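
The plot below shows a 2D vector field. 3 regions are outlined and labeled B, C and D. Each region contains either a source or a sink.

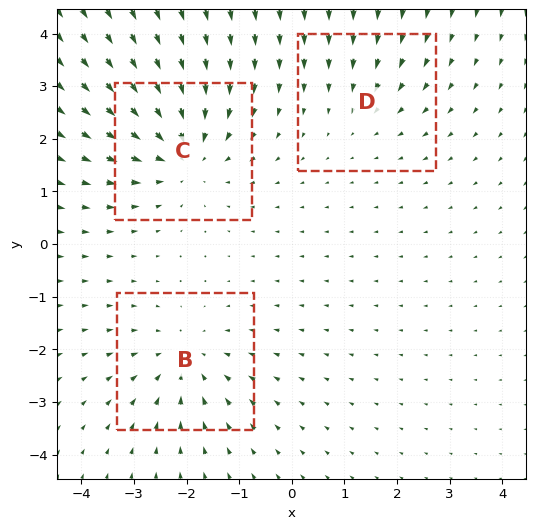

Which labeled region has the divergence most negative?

C

Divergence at each region's feature centre — B: about -3, C: about -4, D: about -2. Region C is most negative.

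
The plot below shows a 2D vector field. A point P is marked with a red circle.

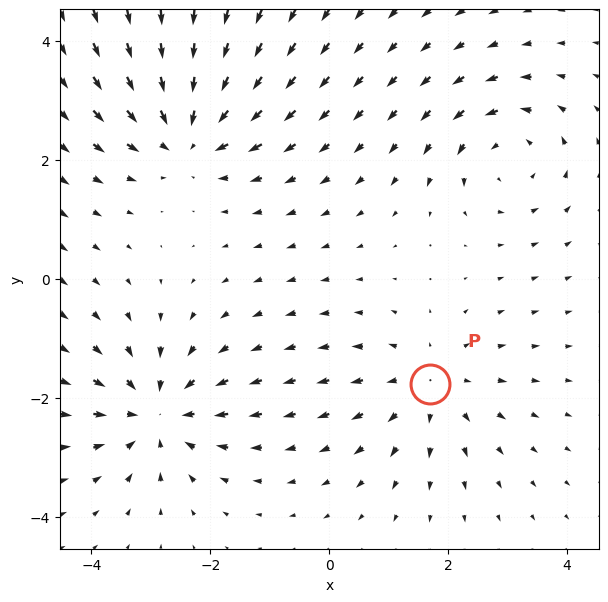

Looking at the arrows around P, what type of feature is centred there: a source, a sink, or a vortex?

At P (1.7, -1.8) the arrows spread outward. Divergence about +4, curl ≈0 — positive divergence with near-zero curl is a source.

source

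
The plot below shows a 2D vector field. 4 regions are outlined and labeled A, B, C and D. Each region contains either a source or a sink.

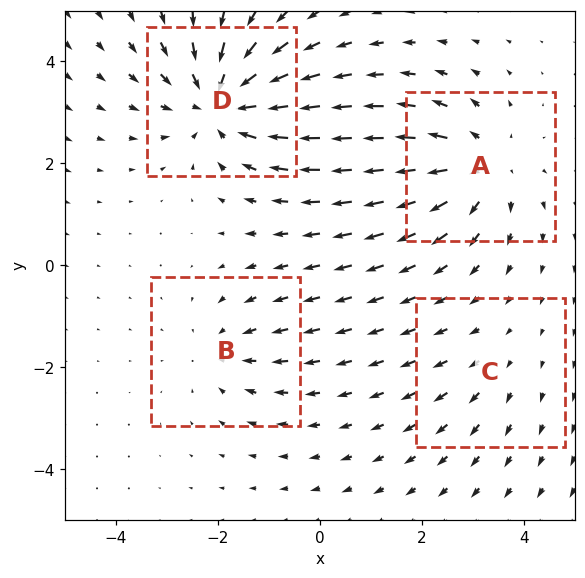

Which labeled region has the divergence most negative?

Divergence at each region's feature centre — A: about +5, B: about -3, C: about +2, D: about -6. Region D is most negative.

D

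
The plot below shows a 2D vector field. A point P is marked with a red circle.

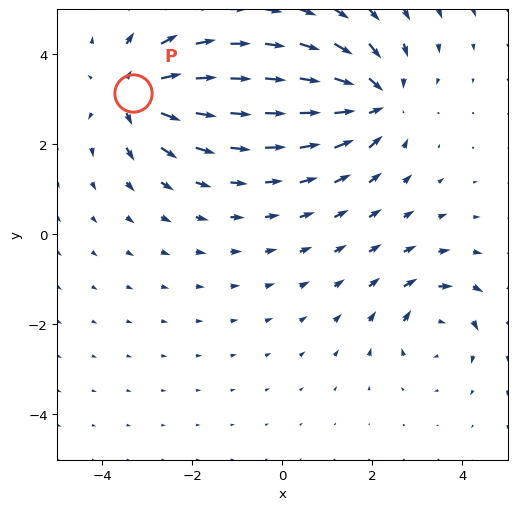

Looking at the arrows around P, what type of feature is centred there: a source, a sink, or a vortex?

source

At P (-3.3, 3.1) the arrows spread outward. Divergence about +6, curl ≈0 — positive divergence with near-zero curl is a source.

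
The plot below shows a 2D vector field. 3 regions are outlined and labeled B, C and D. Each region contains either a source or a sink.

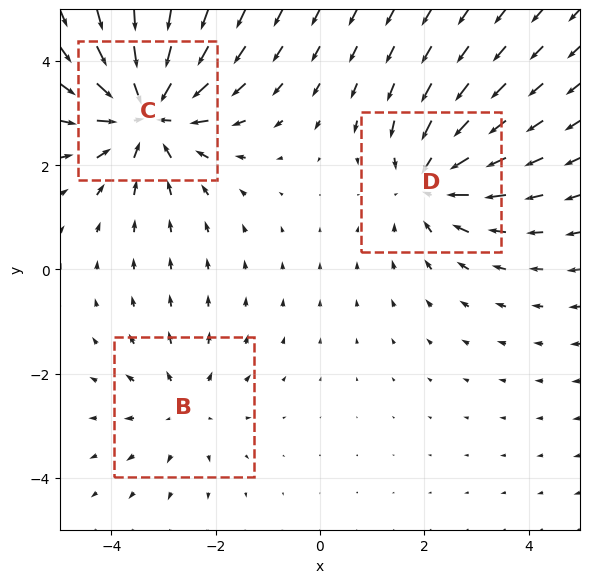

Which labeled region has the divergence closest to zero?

B

Divergence at each region's feature centre — B: about +2, C: about -4, D: about -3. Region B is closest to zero.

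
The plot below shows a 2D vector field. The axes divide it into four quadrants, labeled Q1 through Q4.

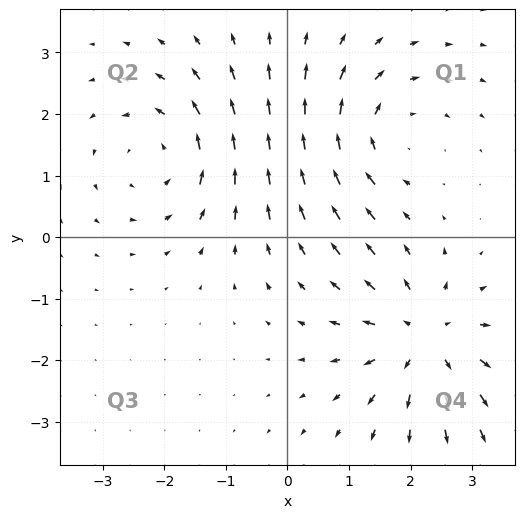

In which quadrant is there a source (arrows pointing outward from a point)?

The source sits at approximately (2.2, -1.6), which lies in quadrant Q4. The divergence there is about +5, positive as expected for a source.

Q4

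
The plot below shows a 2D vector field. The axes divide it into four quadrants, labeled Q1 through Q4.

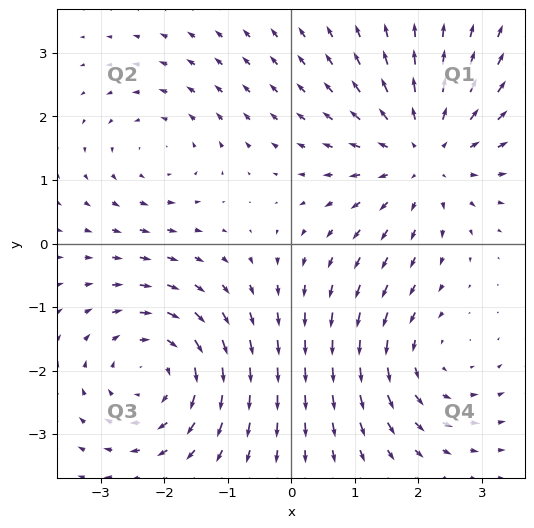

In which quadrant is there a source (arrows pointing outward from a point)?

The source sits at approximately (2.1, 1.4), which lies in quadrant Q1. The divergence there is about +4, positive as expected for a source.

Q1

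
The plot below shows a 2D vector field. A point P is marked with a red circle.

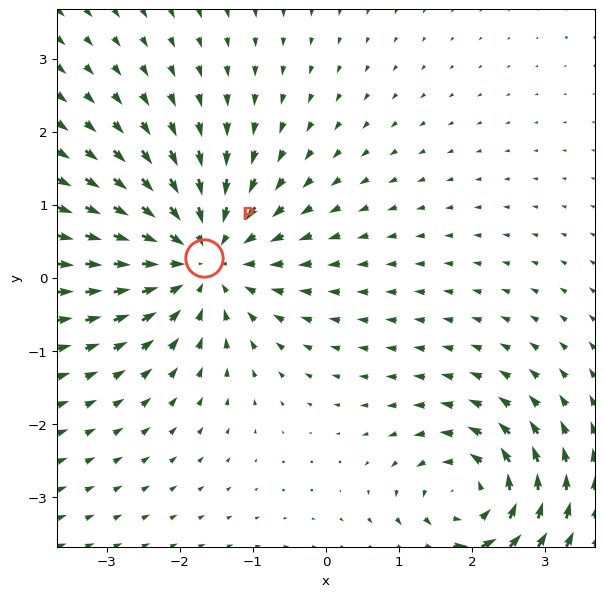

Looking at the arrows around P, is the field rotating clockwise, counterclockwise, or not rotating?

not rotating

Near P at (-1.7, 0.3) the arrows show no circulation. The curl there is ≈0.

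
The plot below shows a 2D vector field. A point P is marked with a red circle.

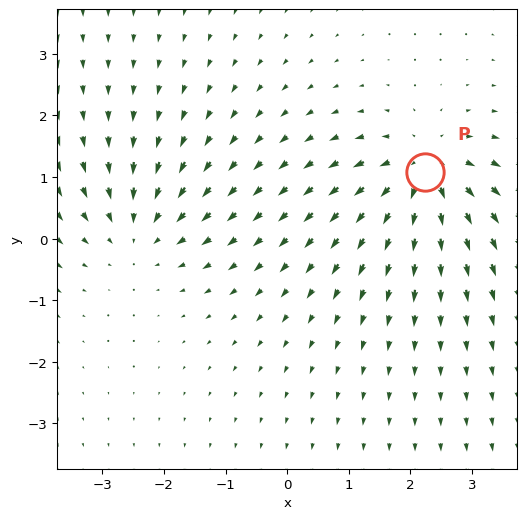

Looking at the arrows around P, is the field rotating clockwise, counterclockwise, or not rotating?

not rotating

Near P at (2.2, 1.1) the arrows show no circulation. The curl there is ≈0.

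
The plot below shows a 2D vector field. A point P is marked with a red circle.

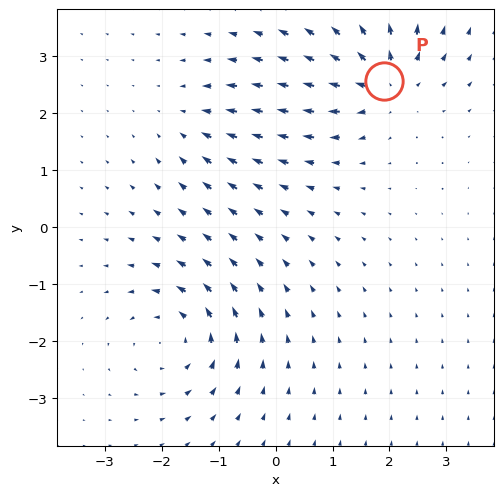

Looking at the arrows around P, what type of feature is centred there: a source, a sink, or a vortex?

source

At P (1.9, 2.6) the arrows spread outward. Divergence about +6, curl ≈0 — positive divergence with near-zero curl is a source.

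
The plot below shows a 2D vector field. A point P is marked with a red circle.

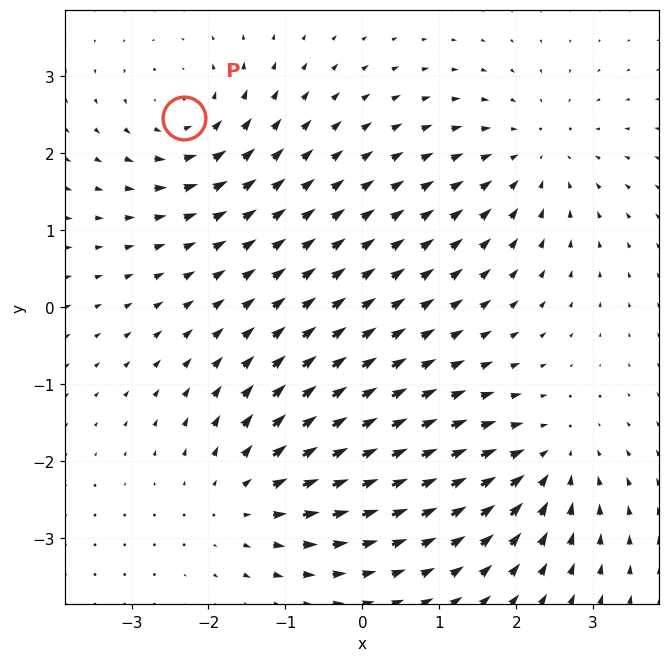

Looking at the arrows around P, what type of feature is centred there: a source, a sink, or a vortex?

vortex

At P (-2.3, 2.5) the arrows circulate counterclockwise. Divergence ≈0, curl about +5 — near-zero divergence with nonzero curl is a vortex.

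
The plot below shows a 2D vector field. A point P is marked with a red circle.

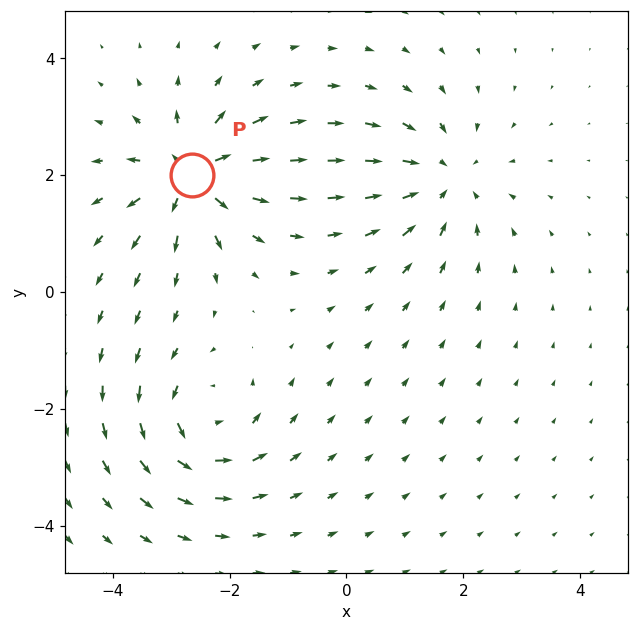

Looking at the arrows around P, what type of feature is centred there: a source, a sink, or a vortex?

source

At P (-2.6, 2.0) the arrows spread outward. Divergence about +7, curl ≈0 — positive divergence with near-zero curl is a source.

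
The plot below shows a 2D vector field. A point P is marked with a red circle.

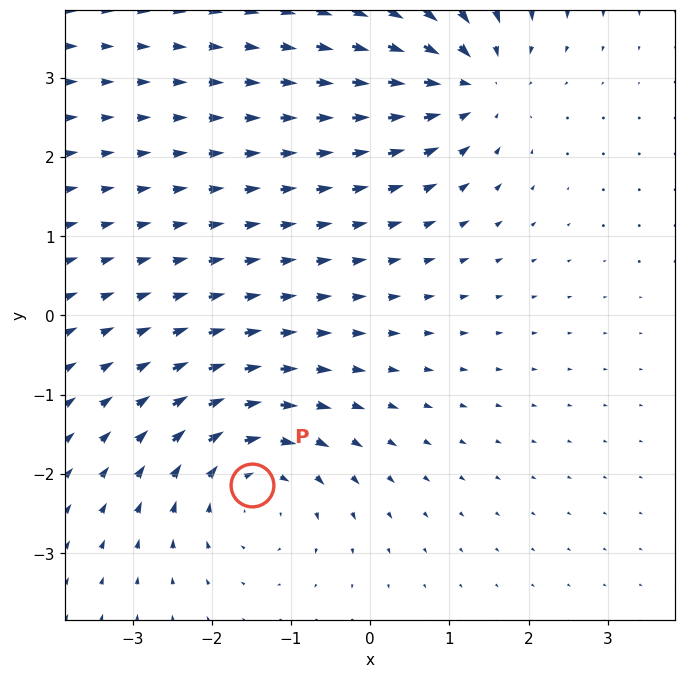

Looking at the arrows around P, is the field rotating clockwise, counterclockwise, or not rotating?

clockwise

Near P at (-1.5, -2.1) the arrows circulate clockwise. The curl (z-component) there is about -5; negative curl means clockwise rotation.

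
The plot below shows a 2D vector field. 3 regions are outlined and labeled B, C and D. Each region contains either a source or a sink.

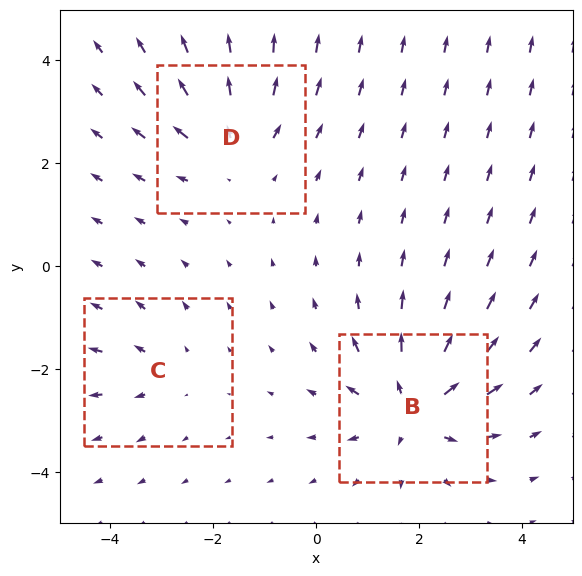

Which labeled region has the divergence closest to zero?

C

Divergence at each region's feature centre — B: about +6, C: about +2, D: about +4. Region C is closest to zero.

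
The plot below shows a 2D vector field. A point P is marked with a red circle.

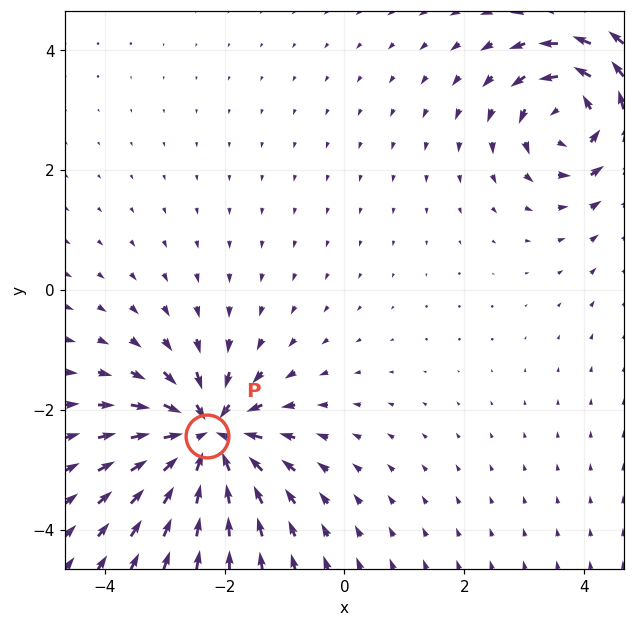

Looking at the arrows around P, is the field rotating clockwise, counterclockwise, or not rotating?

Near P at (-2.3, -2.4) the arrows show no circulation. The curl there is ≈0.

not rotating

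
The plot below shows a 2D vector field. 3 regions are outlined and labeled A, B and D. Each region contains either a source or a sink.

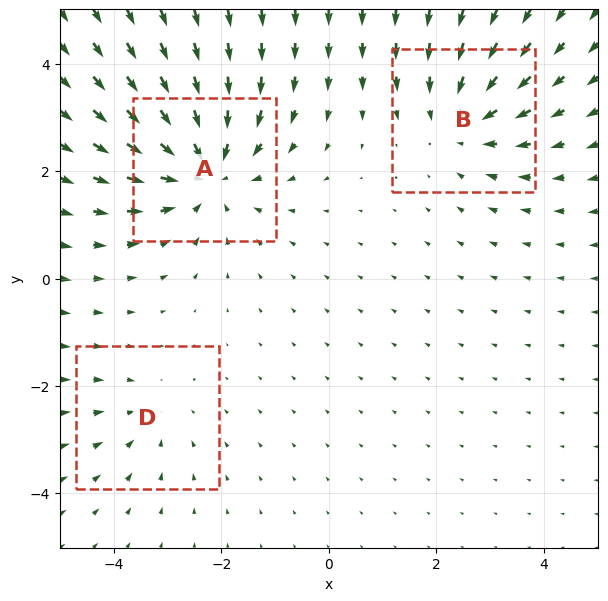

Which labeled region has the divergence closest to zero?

Divergence at each region's feature centre — A: about -4, B: about -3, D: about -2. Region D is closest to zero.

D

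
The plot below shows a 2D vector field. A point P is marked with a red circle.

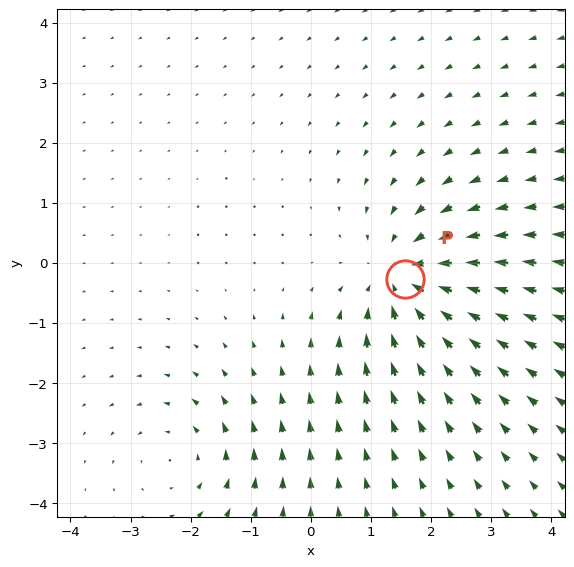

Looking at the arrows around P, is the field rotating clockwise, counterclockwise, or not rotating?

Near P at (1.6, -0.3) the arrows show no circulation. The curl there is ≈0.

not rotating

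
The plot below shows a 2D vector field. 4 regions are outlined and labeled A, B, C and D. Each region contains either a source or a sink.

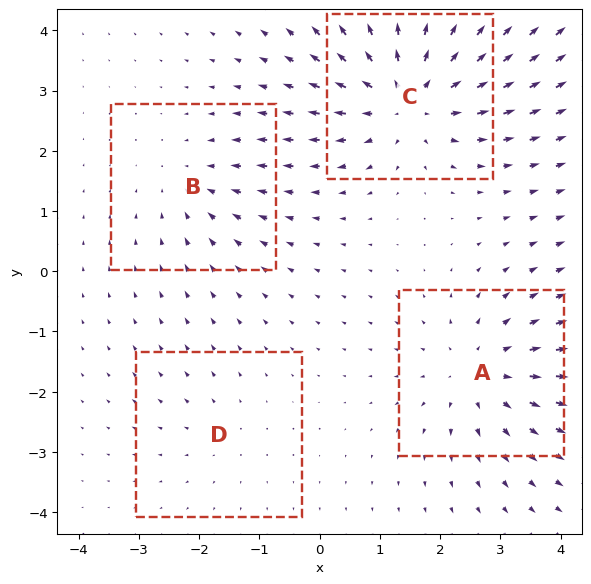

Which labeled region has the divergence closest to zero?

Divergence at each region's feature centre — A: about +4, B: about -3, C: about +6, D: about +2. Region D is closest to zero.

D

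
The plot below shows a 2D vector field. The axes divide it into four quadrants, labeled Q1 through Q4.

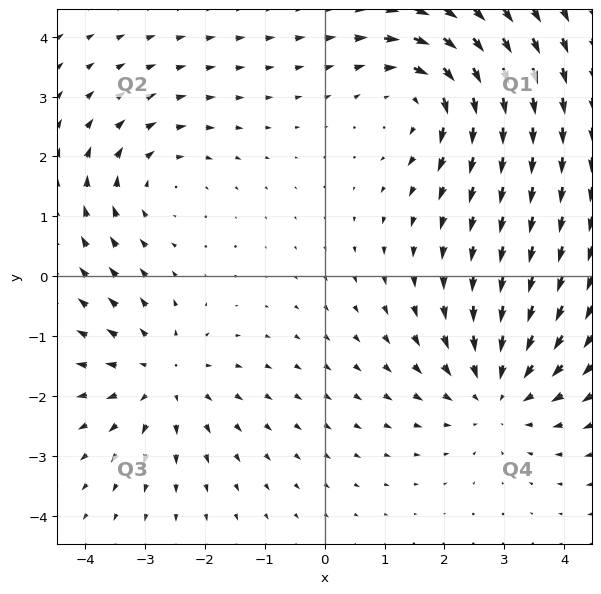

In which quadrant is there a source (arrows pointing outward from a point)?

The source sits at approximately (-2.7, -1.7), which lies in quadrant Q3. The divergence there is about +3, positive as expected for a source.

Q3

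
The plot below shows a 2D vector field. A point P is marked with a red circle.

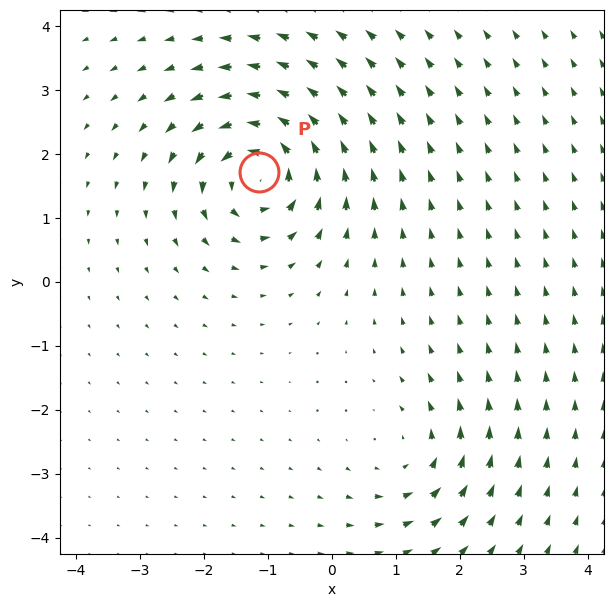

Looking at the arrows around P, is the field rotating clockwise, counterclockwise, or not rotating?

Near P at (-1.1, 1.7) the arrows circulate counterclockwise. The curl (z-component) there is about +7; positive curl means counterclockwise rotation.

counterclockwise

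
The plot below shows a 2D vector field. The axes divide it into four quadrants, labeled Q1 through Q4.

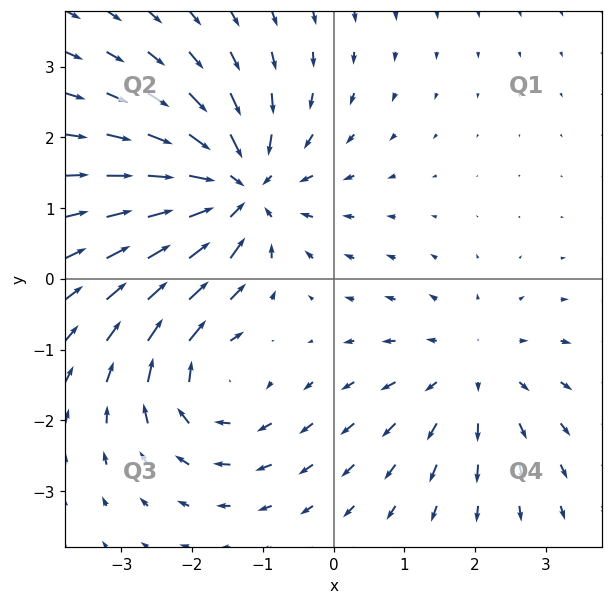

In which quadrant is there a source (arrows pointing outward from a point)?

Q4

The source sits at approximately (1.9, -1.3), which lies in quadrant Q4. The divergence there is about +3, positive as expected for a source.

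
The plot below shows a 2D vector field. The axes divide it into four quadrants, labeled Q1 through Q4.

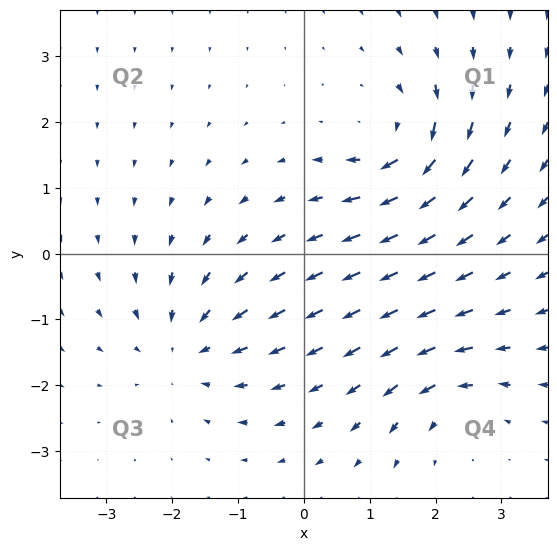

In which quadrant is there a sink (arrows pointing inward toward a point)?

The sink sits at approximately (-1.8, -1.4), which lies in quadrant Q3. The divergence there is about -4, negative as expected for a sink.

Q3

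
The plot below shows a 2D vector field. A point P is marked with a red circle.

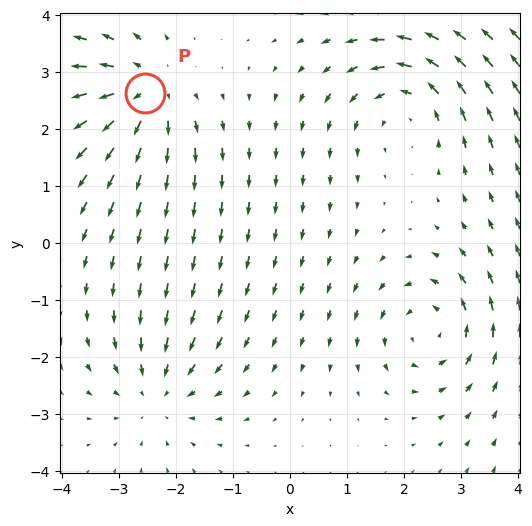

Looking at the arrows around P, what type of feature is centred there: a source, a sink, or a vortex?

At P (-2.5, 2.6) the arrows spread outward. Divergence about +4, curl ≈0 — positive divergence with near-zero curl is a source.

source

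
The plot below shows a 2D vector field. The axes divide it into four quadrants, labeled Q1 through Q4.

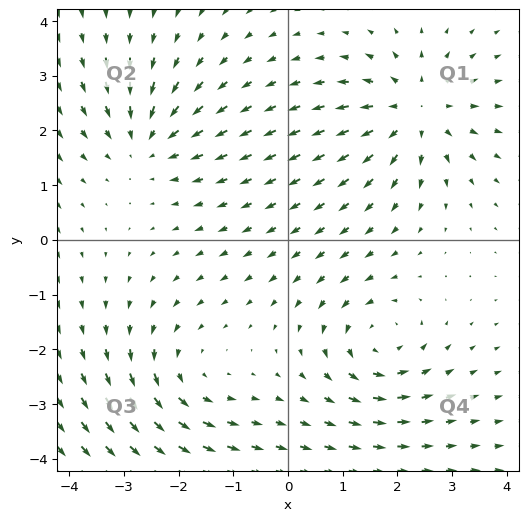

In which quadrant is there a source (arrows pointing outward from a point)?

Q1

The source sits at approximately (2.3, 2.3), which lies in quadrant Q1. The divergence there is about +4, positive as expected for a source.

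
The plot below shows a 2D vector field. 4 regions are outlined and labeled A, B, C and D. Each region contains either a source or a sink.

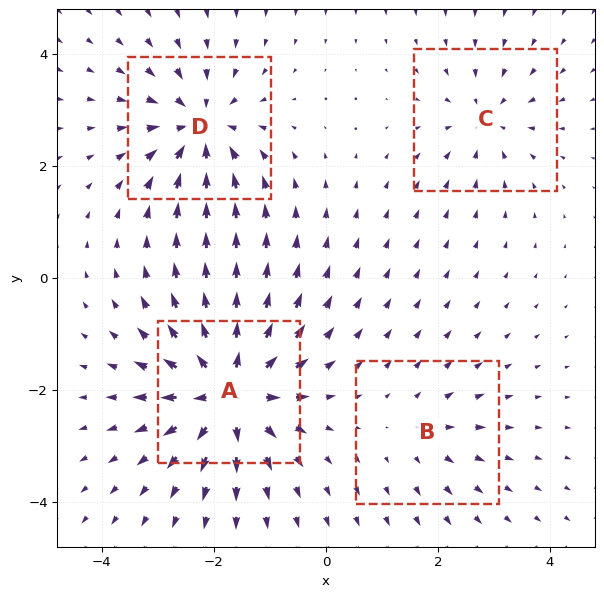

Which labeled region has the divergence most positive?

Divergence at each region's feature centre — A: about +8, B: about +3, C: about -4, D: about -6. Region A is most positive.

A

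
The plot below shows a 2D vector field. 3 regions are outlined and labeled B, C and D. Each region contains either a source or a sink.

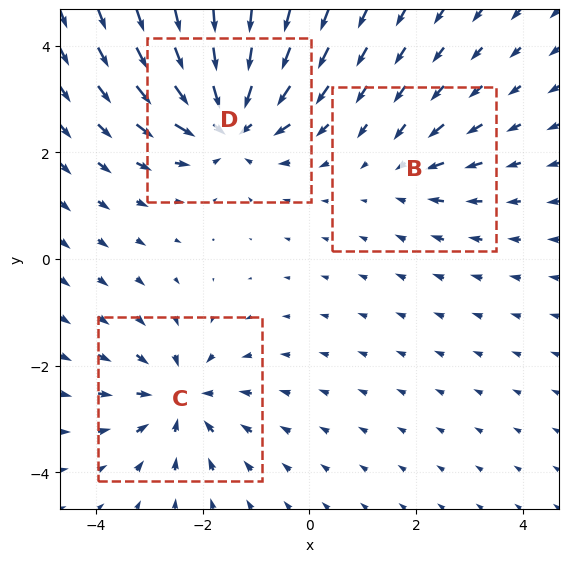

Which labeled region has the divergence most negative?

Divergence at each region's feature centre — B: about -2, C: about -4, D: about -5. Region D is most negative.

D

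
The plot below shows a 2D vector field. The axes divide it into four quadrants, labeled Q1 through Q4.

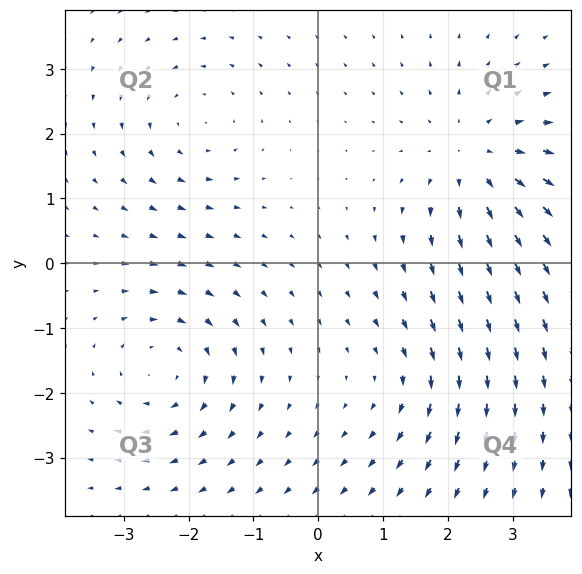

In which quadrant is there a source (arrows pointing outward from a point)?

The source sits at approximately (2.4, 1.6), which lies in quadrant Q1. The divergence there is about +4, positive as expected for a source.

Q1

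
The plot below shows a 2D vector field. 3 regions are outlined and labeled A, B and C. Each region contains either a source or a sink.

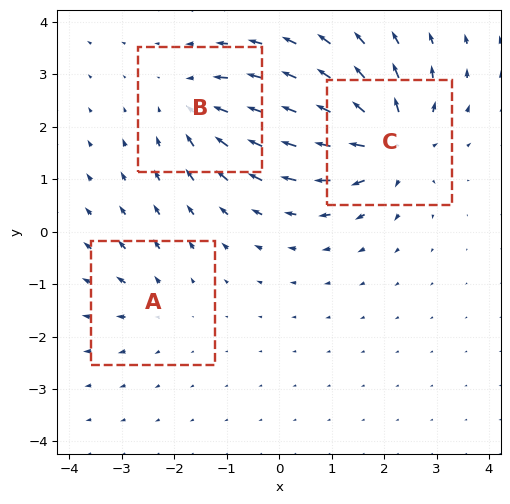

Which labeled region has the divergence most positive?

C

Divergence at each region's feature centre — A: about +2, B: about -4, C: about +6. Region C is most positive.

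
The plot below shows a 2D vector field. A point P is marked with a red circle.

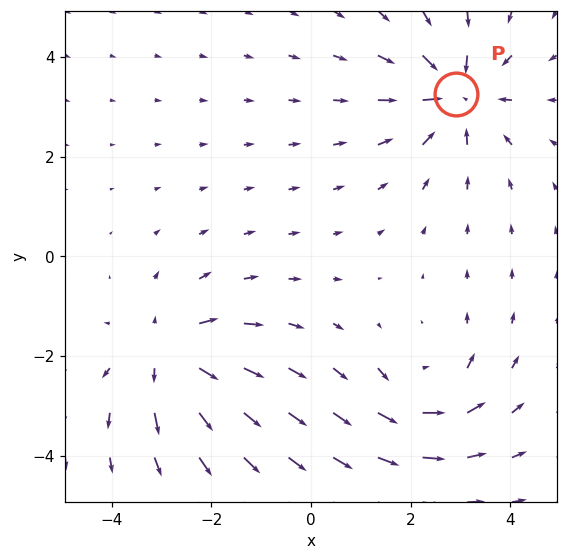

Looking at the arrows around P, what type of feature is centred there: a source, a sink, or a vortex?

At P (2.9, 3.3) the arrows converge inward. Divergence about -5, curl ≈0 — negative divergence with near-zero curl is a sink.

sink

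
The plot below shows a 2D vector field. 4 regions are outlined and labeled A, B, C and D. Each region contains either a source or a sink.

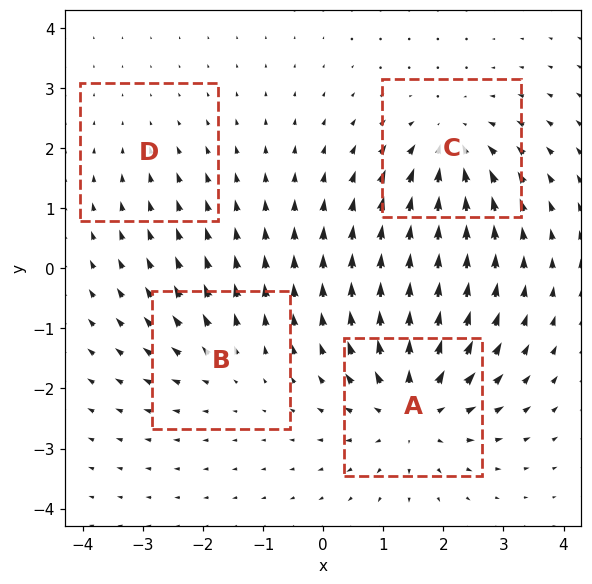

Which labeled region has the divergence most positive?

Divergence at each region's feature centre — A: about +6, B: about +3, C: about -5, D: about -2. Region A is most positive.

A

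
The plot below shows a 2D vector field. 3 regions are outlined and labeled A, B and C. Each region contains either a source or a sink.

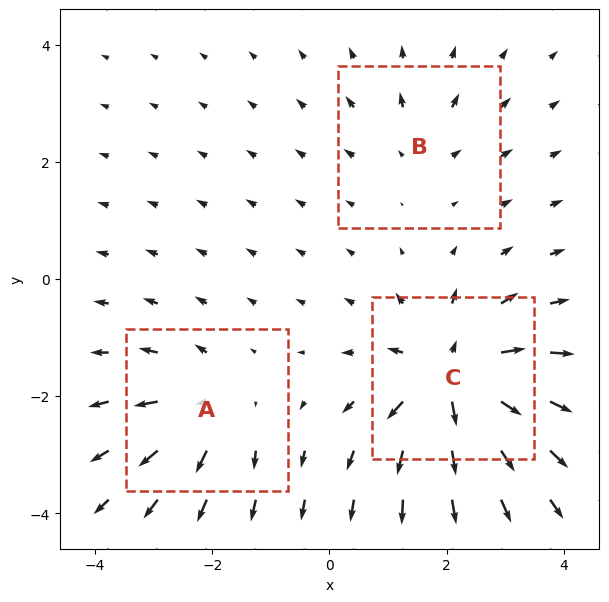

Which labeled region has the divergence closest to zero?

Divergence at each region's feature centre — A: about +4, B: about +2, C: about +6. Region B is closest to zero.

B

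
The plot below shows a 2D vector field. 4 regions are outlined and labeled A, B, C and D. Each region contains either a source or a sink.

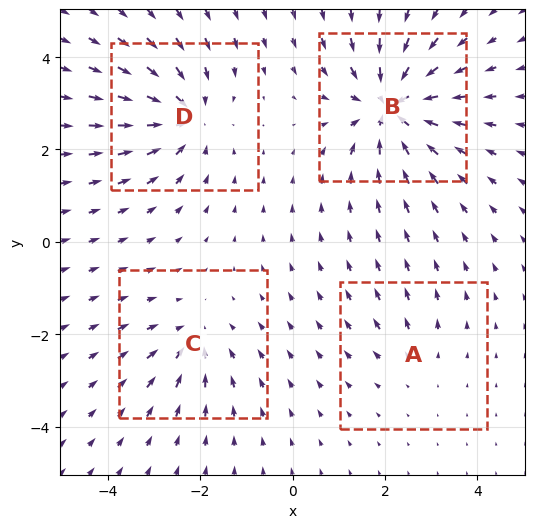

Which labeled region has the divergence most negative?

Divergence at each region's feature centre — A: about +2, B: about -8, C: about -4, D: about -6. Region B is most negative.

B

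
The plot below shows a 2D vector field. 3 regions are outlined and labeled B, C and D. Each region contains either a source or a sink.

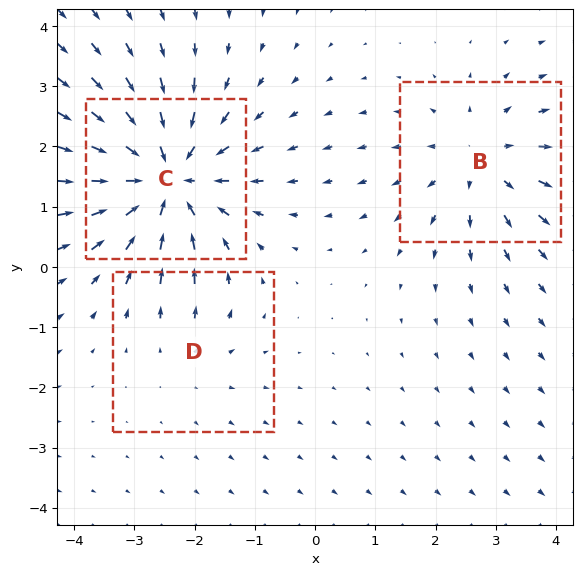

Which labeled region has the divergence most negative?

C

Divergence at each region's feature centre — B: about +3, C: about -5, D: about +2. Region C is most negative.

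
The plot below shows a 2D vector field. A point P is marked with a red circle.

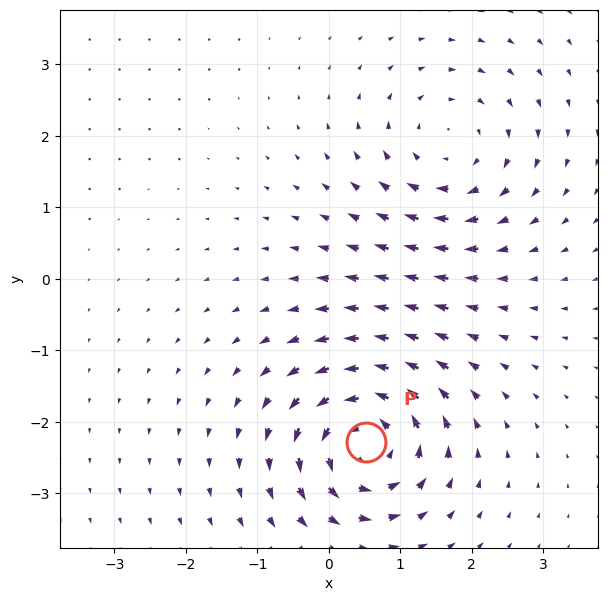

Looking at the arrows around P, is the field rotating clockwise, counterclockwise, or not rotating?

Near P at (0.5, -2.3) the arrows circulate counterclockwise. The curl (z-component) there is about +7; positive curl means counterclockwise rotation.

counterclockwise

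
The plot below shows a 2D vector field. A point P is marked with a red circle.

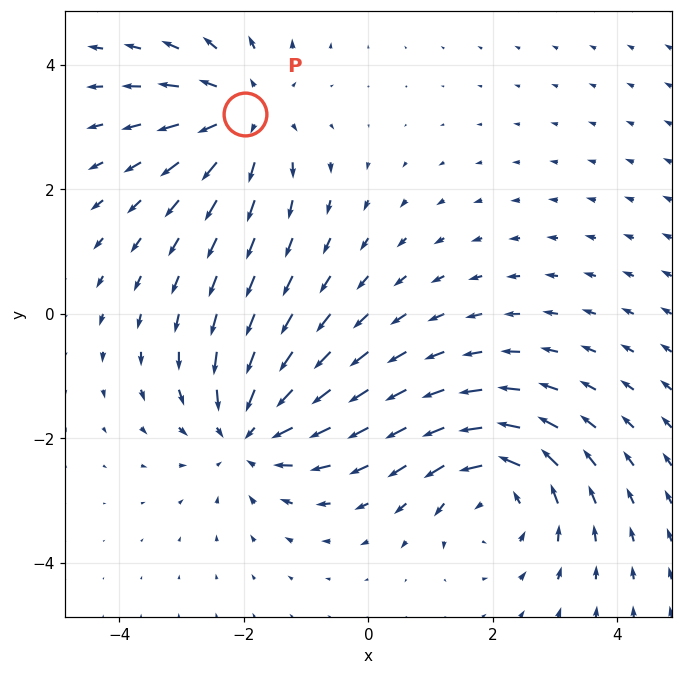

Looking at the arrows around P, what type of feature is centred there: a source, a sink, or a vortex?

source

At P (-2.0, 3.2) the arrows spread outward. Divergence about +4, curl ≈0 — positive divergence with near-zero curl is a source.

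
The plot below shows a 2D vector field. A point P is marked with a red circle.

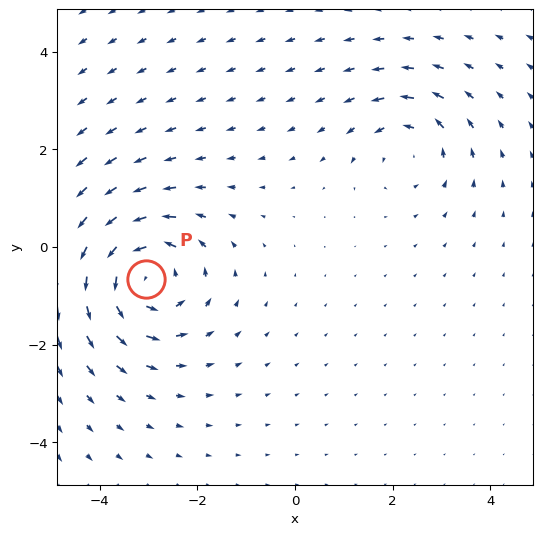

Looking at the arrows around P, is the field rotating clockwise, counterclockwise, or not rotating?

counterclockwise

Near P at (-3.0, -0.6) the arrows circulate counterclockwise. The curl (z-component) there is about +5; positive curl means counterclockwise rotation.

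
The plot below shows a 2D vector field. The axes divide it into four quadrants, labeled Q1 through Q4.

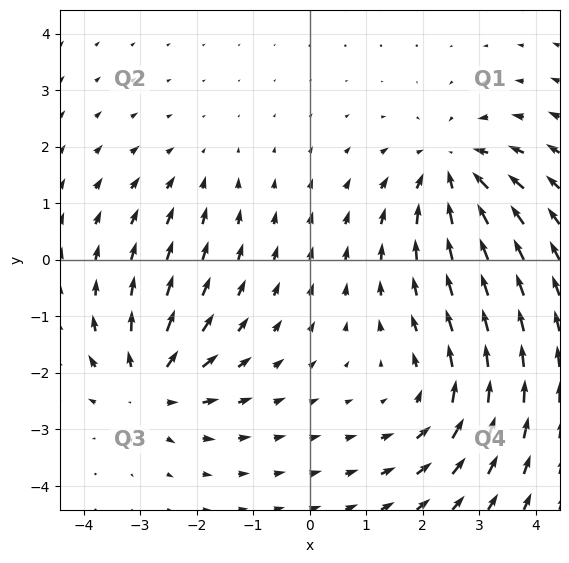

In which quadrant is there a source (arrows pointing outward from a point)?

The source sits at approximately (-2.8, -2.2), which lies in quadrant Q3. The divergence there is about +6, positive as expected for a source.

Q3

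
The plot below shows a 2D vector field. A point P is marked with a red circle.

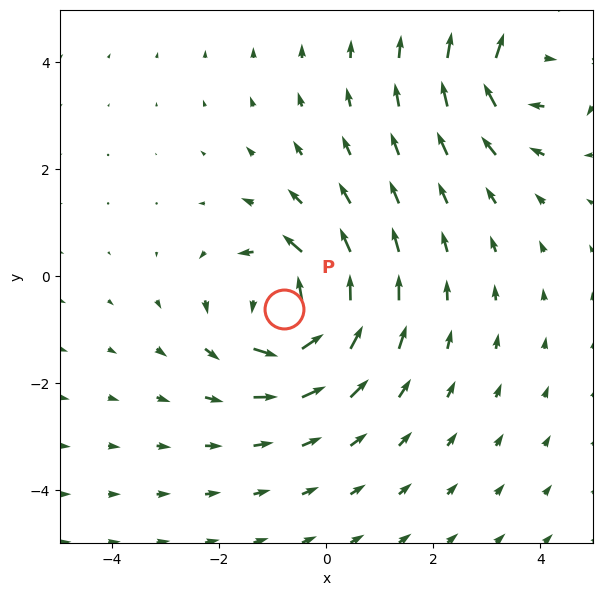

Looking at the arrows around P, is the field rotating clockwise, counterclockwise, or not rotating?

counterclockwise

Near P at (-0.8, -0.6) the arrows circulate counterclockwise. The curl (z-component) there is about +5; positive curl means counterclockwise rotation.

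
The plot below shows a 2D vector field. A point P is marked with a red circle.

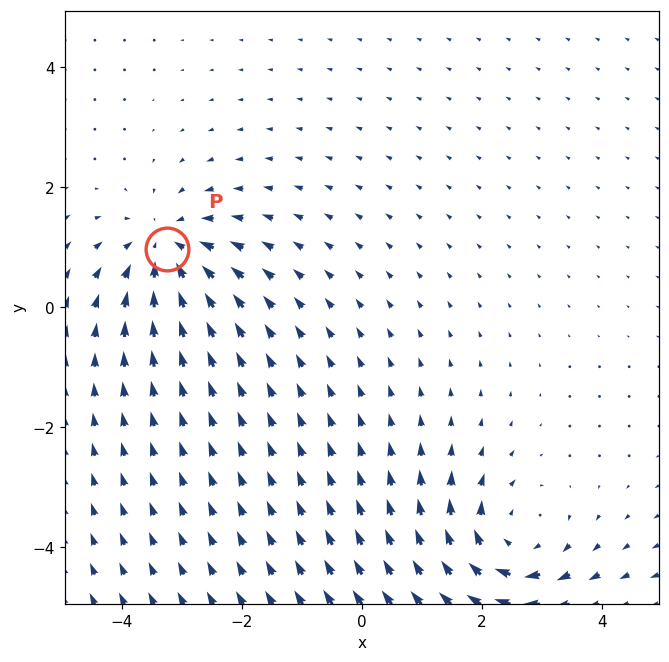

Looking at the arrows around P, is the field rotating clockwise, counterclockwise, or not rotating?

Near P at (-3.3, 1.0) the arrows show no circulation. The curl there is ≈0.

not rotating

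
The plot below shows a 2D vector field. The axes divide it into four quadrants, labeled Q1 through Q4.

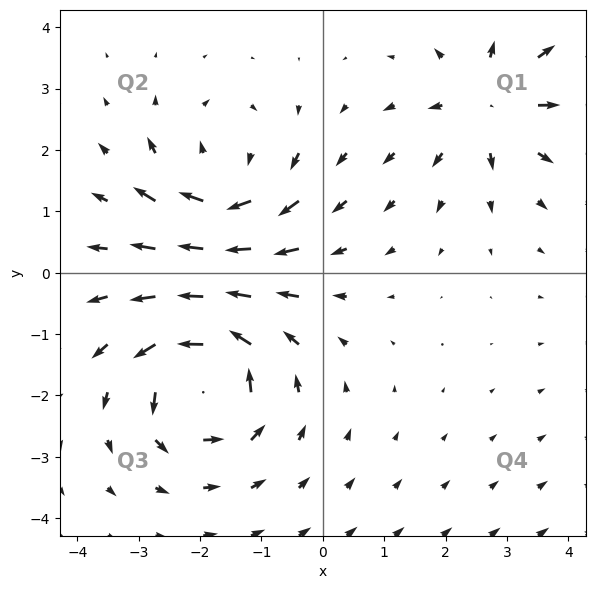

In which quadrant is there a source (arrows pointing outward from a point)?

Q1

The source sits at approximately (2.7, 2.8), which lies in quadrant Q1. The divergence there is about +4, positive as expected for a source.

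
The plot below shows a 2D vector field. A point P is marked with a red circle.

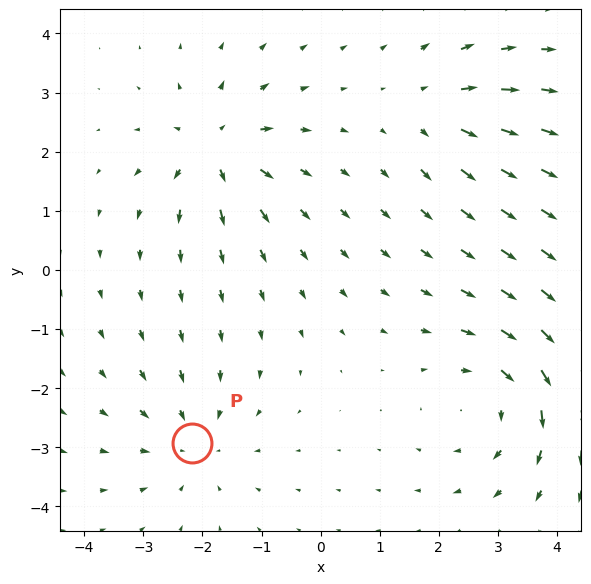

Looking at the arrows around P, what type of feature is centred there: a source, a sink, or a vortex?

At P (-2.2, -2.9) the arrows converge inward. Divergence about -3, curl ≈0 — negative divergence with near-zero curl is a sink.

sink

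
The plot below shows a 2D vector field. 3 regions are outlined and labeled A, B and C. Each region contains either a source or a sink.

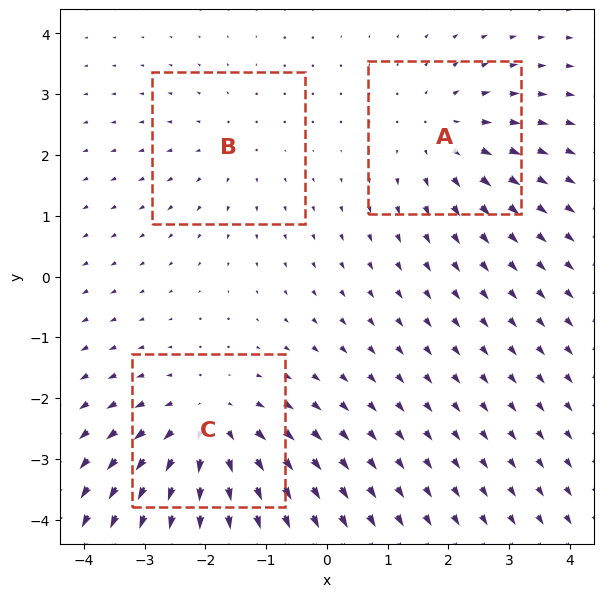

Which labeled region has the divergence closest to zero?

B

Divergence at each region's feature centre — A: about +3, B: about +2, C: about +4. Region B is closest to zero.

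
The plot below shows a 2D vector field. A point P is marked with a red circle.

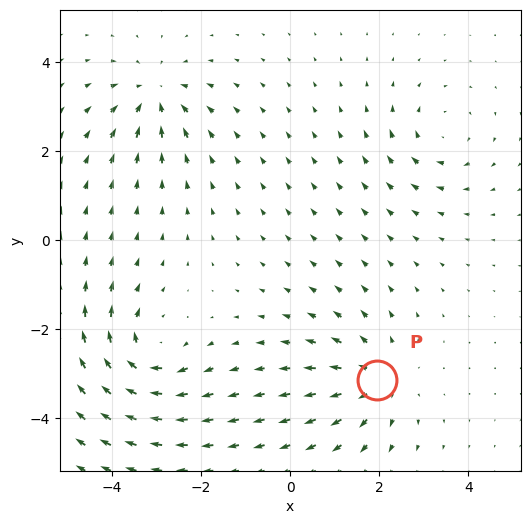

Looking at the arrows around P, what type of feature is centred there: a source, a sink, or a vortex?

At P (2.0, -3.1) the arrows spread outward. Divergence about +4, curl ≈0 — positive divergence with near-zero curl is a source.

source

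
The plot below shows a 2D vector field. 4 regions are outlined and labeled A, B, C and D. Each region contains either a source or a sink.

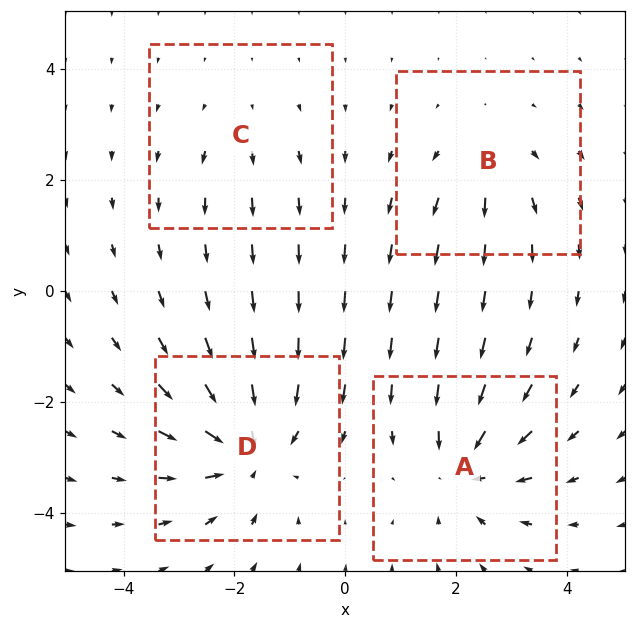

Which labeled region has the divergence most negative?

D

Divergence at each region's feature centre — A: about -5, B: about +3, C: about +2, D: about -6. Region D is most negative.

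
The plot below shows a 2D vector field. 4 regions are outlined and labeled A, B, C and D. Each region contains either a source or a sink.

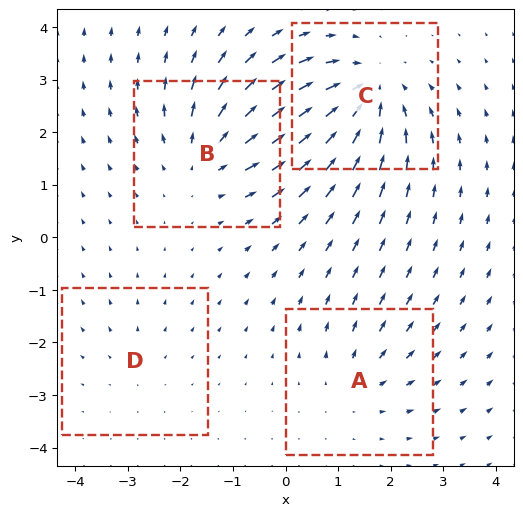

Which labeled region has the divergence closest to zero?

Divergence at each region's feature centre — A: about +3, B: about +5, C: about -6, D: about +2. Region D is closest to zero.

D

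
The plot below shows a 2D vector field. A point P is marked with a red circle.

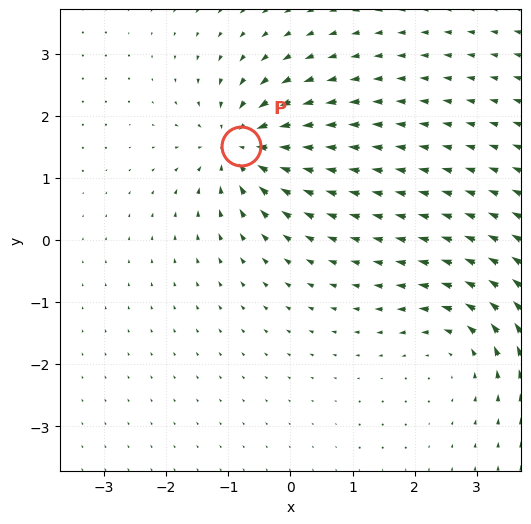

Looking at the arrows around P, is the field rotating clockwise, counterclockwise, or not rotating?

Near P at (-0.8, 1.5) the arrows show no circulation. The curl there is ≈0.

not rotating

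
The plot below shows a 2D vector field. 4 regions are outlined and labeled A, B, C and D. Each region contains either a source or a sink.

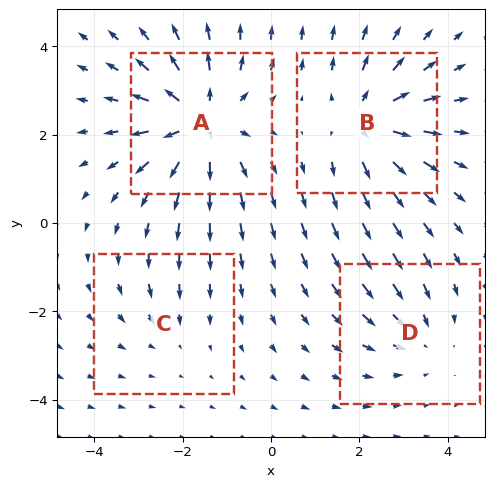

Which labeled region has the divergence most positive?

Divergence at each region's feature centre — A: about +6, B: about +5, C: about -2, D: about -3. Region A is most positive.

A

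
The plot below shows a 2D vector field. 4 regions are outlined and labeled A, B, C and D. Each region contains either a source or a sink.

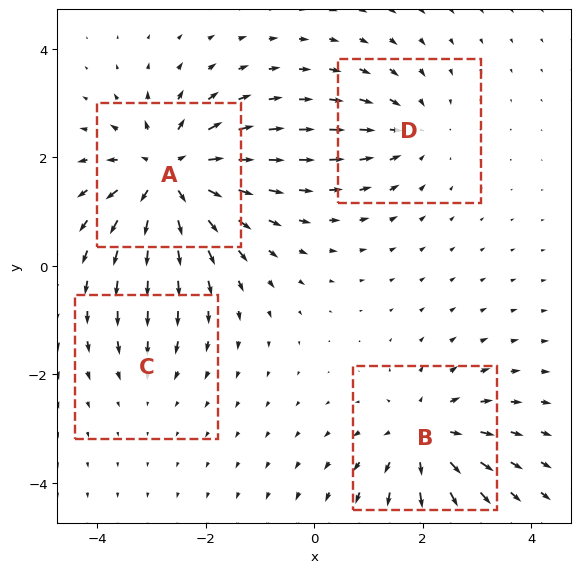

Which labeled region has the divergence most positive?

Divergence at each region's feature centre — A: about +7, B: about +5, C: about -2, D: about -4. Region A is most positive.

A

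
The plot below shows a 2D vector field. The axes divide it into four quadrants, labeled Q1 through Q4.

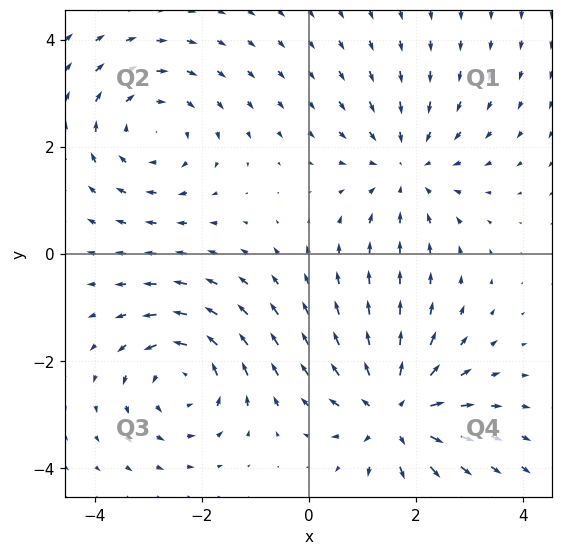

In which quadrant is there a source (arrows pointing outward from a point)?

Q4

The source sits at approximately (1.6, -3.0), which lies in quadrant Q4. The divergence there is about +4, positive as expected for a source.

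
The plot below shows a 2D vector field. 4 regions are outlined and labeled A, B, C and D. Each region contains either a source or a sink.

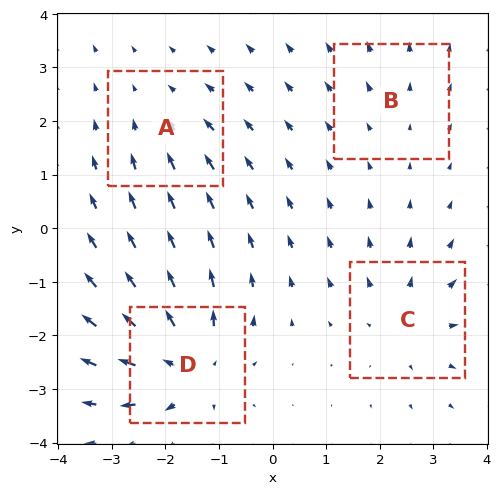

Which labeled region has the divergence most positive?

D

Divergence at each region's feature centre — A: about -3, B: about +2, C: about +4, D: about +7. Region D is most positive.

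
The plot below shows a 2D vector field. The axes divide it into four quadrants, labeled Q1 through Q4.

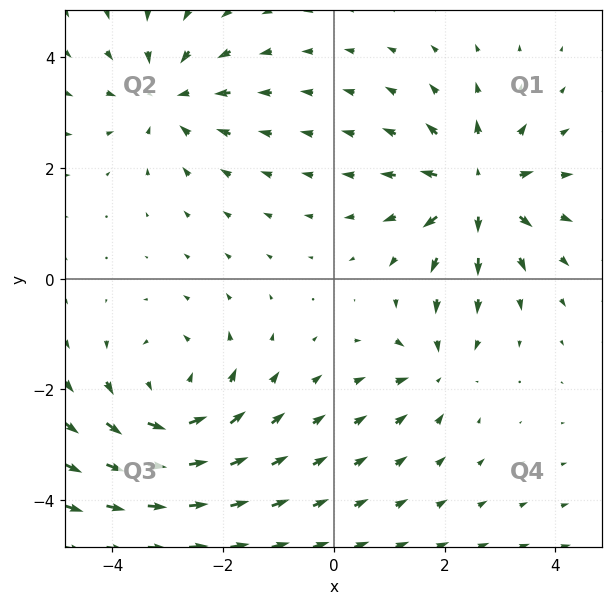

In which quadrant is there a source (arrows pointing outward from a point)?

The source sits at approximately (2.6, 1.6), which lies in quadrant Q1. The divergence there is about +6, positive as expected for a source.

Q1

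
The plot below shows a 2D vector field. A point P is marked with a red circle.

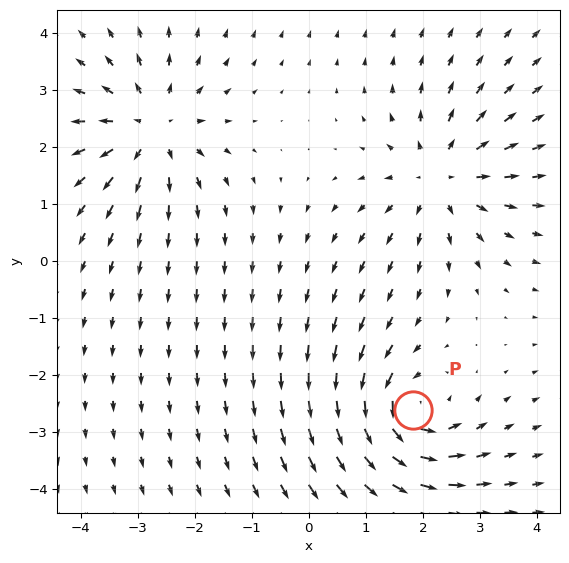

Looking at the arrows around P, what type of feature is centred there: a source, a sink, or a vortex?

vortex

At P (1.8, -2.6) the arrows circulate counterclockwise. Divergence ≈0, curl about +4 — near-zero divergence with nonzero curl is a vortex.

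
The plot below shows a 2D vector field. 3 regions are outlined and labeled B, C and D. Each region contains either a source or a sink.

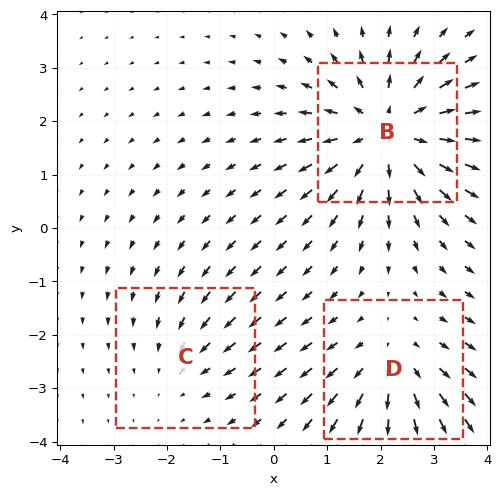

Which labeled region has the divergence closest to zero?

C

Divergence at each region's feature centre — B: about +5, C: about -2, D: about +3. Region C is closest to zero.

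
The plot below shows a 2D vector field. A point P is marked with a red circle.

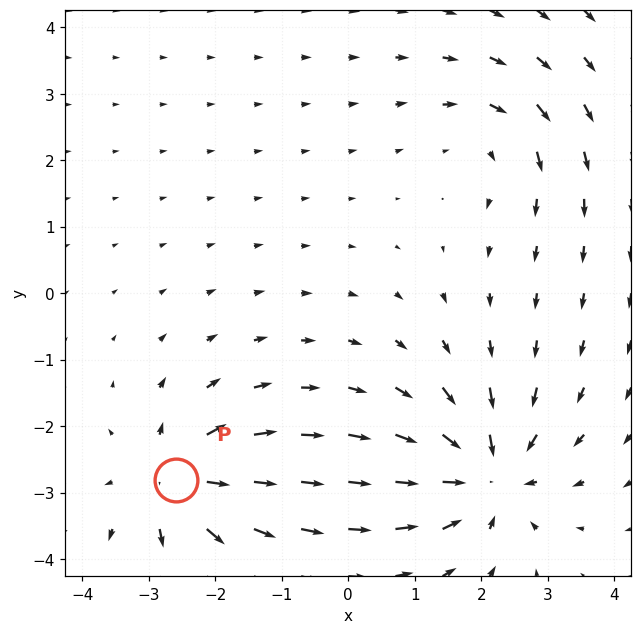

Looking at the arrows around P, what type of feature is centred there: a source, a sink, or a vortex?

source

At P (-2.6, -2.8) the arrows spread outward. Divergence about +5, curl ≈0 — positive divergence with near-zero curl is a source.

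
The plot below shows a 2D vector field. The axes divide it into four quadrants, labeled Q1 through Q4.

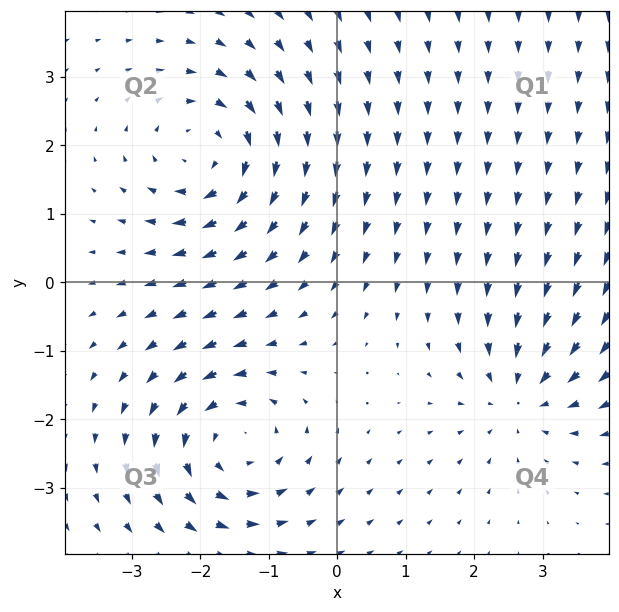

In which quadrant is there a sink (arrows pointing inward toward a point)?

The sink sits at approximately (2.7, -1.7), which lies in quadrant Q4. The divergence there is about -3, negative as expected for a sink.

Q4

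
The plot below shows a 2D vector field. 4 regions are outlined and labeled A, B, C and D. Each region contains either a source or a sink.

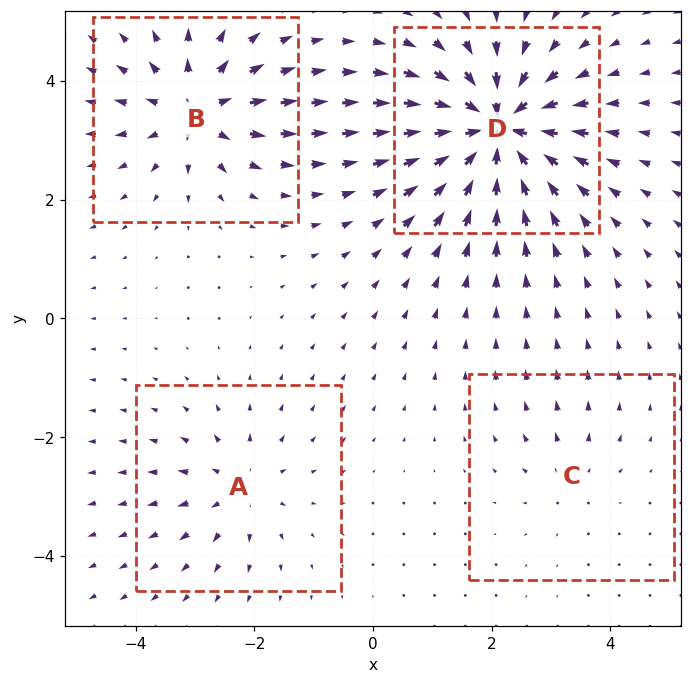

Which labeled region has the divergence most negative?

D

Divergence at each region's feature centre — A: about +4, B: about +6, C: about +2, D: about -9. Region D is most negative.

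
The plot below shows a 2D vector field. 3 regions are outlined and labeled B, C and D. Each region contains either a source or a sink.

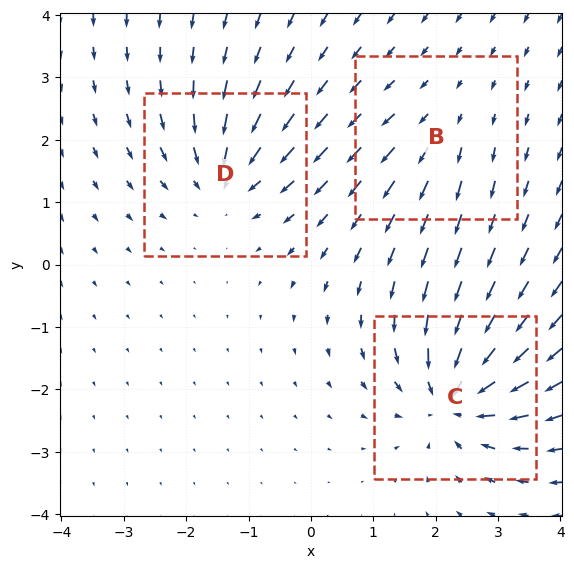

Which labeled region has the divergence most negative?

Divergence at each region's feature centre — B: about +2, C: about -5, D: about -4. Region C is most negative.

C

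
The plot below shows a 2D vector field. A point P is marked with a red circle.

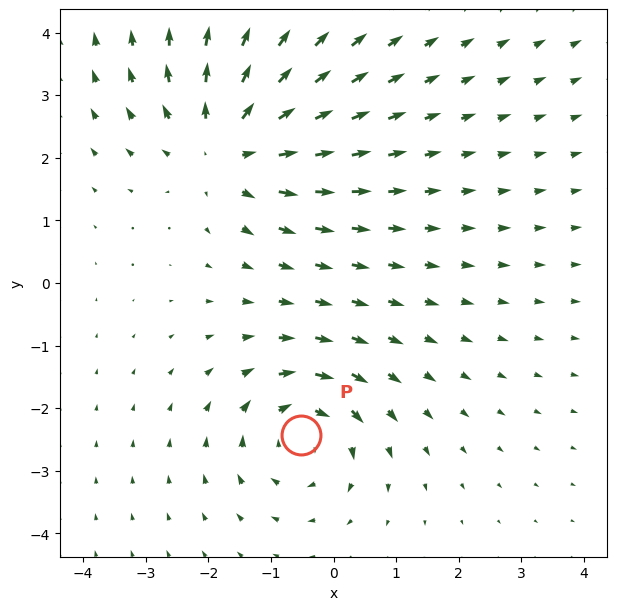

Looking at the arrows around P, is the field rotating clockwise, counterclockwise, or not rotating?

Near P at (-0.5, -2.4) the arrows circulate clockwise. The curl (z-component) there is about -3; negative curl means clockwise rotation.

clockwise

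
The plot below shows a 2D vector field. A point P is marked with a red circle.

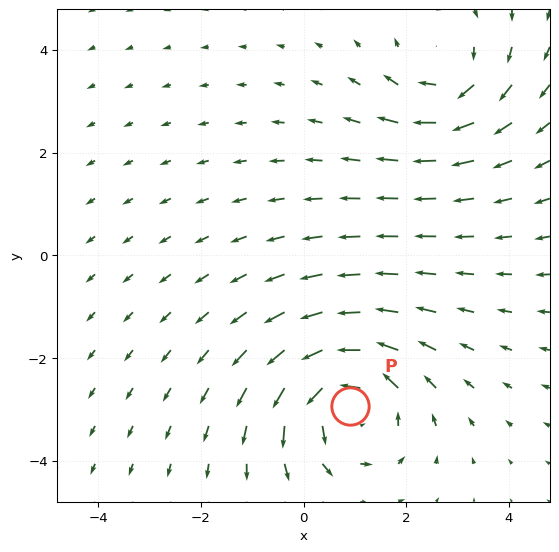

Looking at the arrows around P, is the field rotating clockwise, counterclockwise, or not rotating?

counterclockwise

Near P at (0.9, -2.9) the arrows circulate counterclockwise. The curl (z-component) there is about +4; positive curl means counterclockwise rotation.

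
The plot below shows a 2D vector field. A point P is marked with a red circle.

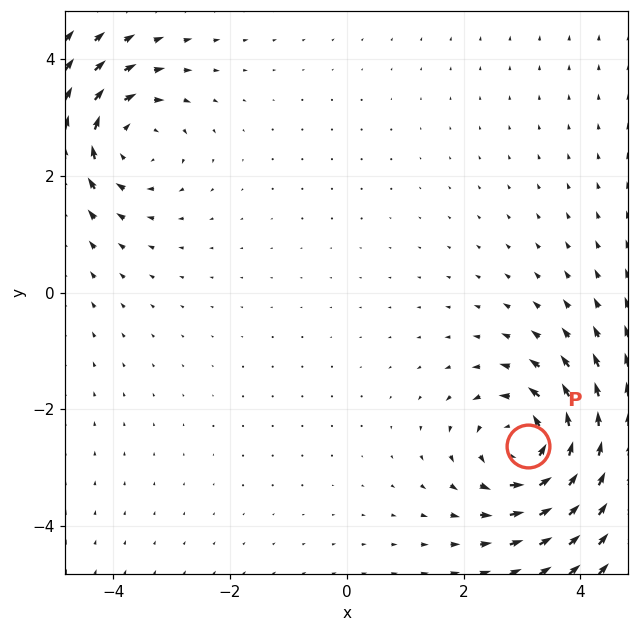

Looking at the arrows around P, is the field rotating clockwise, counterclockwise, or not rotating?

Near P at (3.1, -2.6) the arrows circulate counterclockwise. The curl (z-component) there is about +4; positive curl means counterclockwise rotation.

counterclockwise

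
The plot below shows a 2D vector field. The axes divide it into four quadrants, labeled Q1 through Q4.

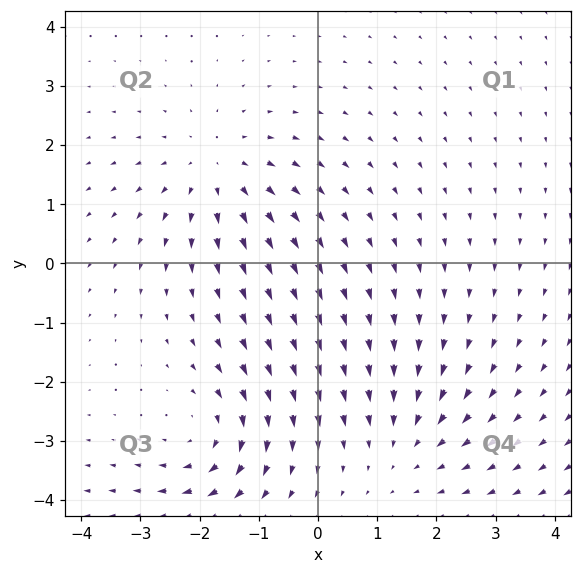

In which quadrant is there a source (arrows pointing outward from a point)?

The source sits at approximately (-1.7, 1.6), which lies in quadrant Q2. The divergence there is about +4, positive as expected for a source.

Q2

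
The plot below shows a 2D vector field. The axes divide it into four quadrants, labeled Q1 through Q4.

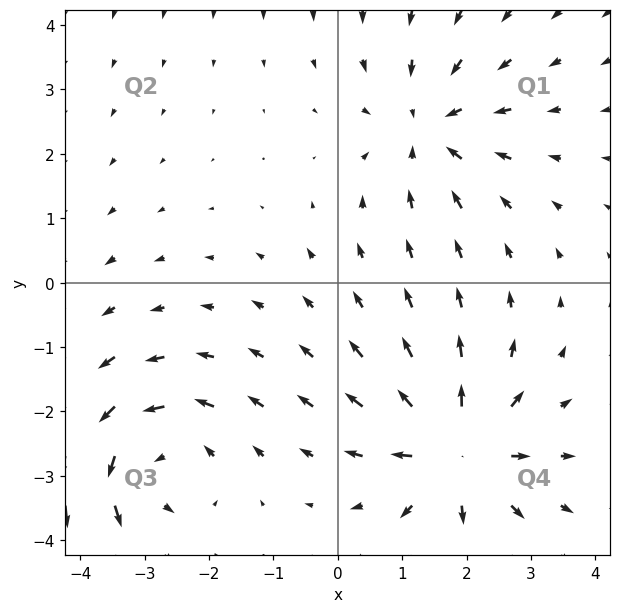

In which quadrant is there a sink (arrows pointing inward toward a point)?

Q1

The sink sits at approximately (1.4, 2.4), which lies in quadrant Q1. The divergence there is about -4, negative as expected for a sink.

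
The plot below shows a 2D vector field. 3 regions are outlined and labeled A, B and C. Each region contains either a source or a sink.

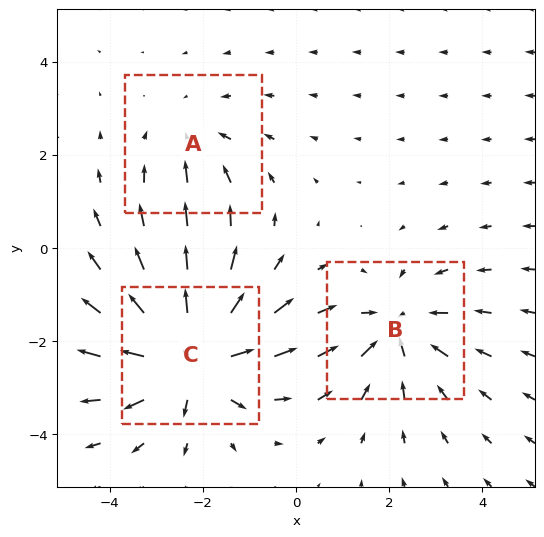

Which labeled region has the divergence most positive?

C

Divergence at each region's feature centre — A: about -2, B: about -3, C: about +4. Region C is most positive.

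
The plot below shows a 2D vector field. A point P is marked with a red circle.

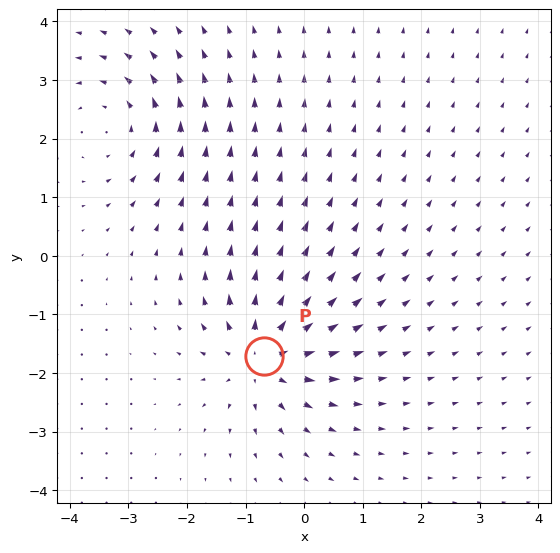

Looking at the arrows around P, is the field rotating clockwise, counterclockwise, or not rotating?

Near P at (-0.7, -1.7) the arrows show no circulation. The curl there is ≈0.

not rotating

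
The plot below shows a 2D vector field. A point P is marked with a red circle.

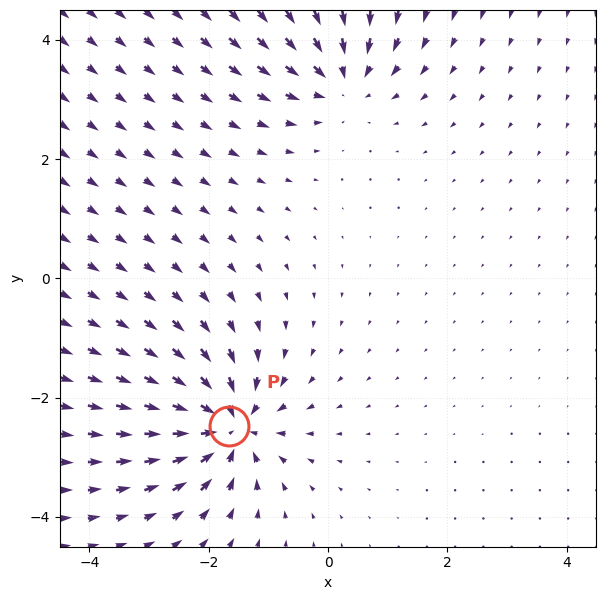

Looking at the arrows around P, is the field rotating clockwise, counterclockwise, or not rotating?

not rotating

Near P at (-1.7, -2.5) the arrows show no circulation. The curl there is ≈0.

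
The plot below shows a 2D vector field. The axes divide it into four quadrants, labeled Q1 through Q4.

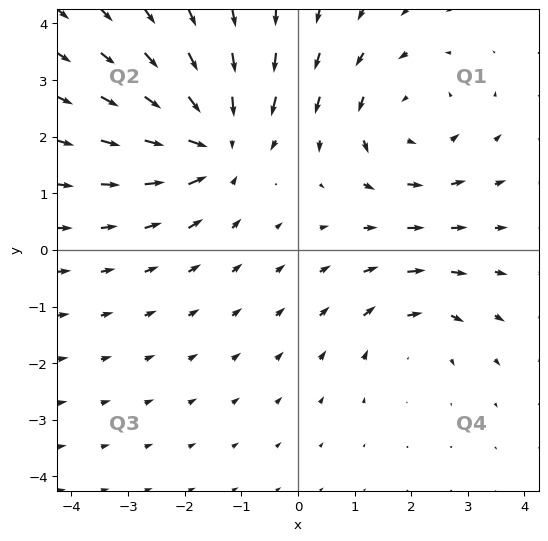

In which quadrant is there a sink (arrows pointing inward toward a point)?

Q2

The sink sits at approximately (-1.4, 1.9), which lies in quadrant Q2. The divergence there is about -5, negative as expected for a sink.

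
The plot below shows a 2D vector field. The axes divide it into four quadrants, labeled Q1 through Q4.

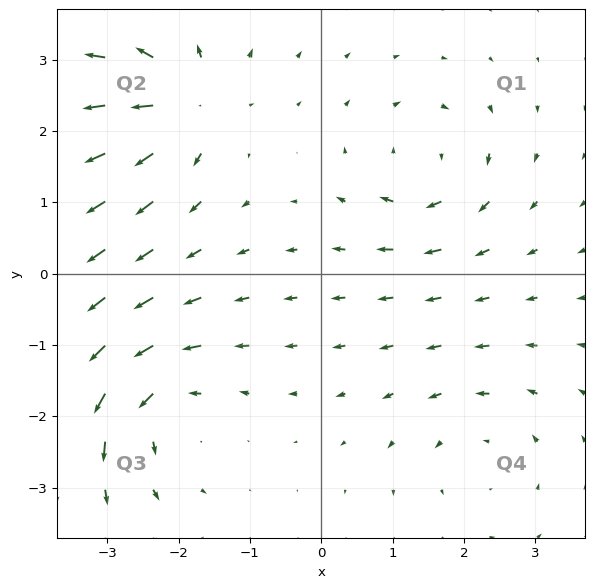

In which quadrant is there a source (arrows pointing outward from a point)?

Q2

The source sits at approximately (-1.9, 2.4), which lies in quadrant Q2. The divergence there is about +7, positive as expected for a source.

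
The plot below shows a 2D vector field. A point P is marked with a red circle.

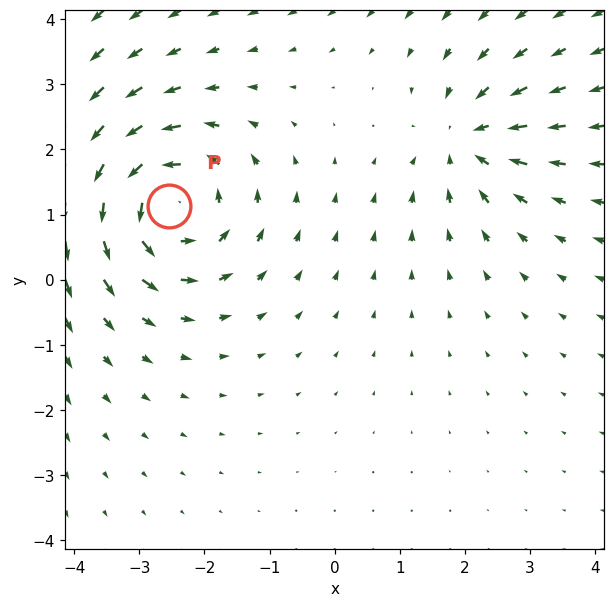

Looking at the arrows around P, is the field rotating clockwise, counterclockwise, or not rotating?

Near P at (-2.5, 1.1) the arrows circulate counterclockwise. The curl (z-component) there is about +5; positive curl means counterclockwise rotation.

counterclockwise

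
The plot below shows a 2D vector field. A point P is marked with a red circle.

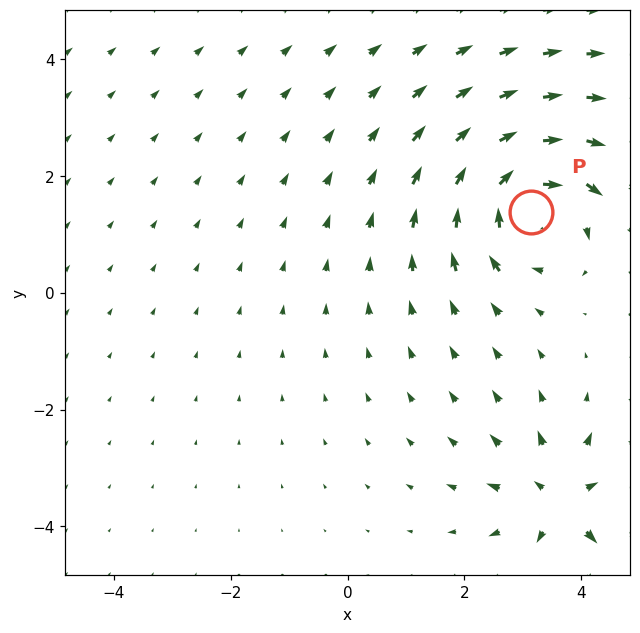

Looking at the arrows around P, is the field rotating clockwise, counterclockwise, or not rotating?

Near P at (3.1, 1.4) the arrows circulate clockwise. The curl (z-component) there is about -5; negative curl means clockwise rotation.

clockwise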